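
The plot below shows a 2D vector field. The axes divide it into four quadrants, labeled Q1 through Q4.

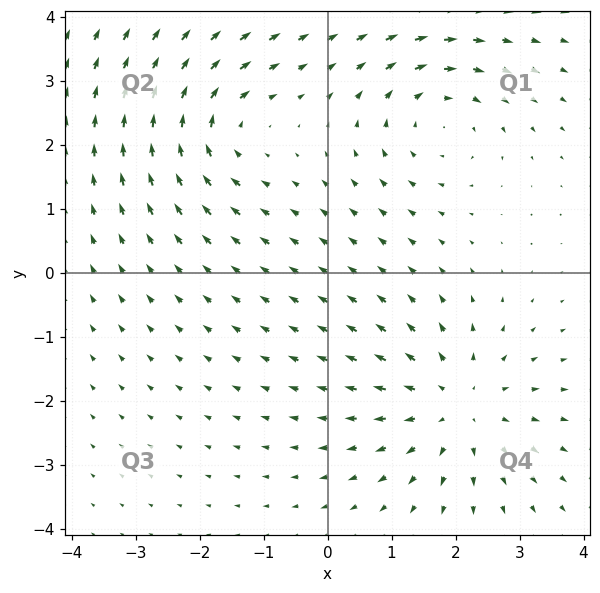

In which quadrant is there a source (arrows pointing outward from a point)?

The source sits at approximately (2.0, -2.1), which lies in quadrant Q4. The divergence there is about +4, positive as expected for a source.

Q4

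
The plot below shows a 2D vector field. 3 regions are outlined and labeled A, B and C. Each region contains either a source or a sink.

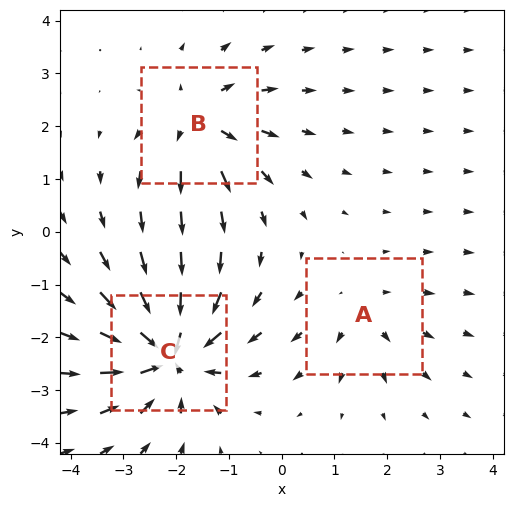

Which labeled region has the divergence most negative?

Divergence at each region's feature centre — A: about +2, B: about +4, C: about -7. Region C is most negative.

C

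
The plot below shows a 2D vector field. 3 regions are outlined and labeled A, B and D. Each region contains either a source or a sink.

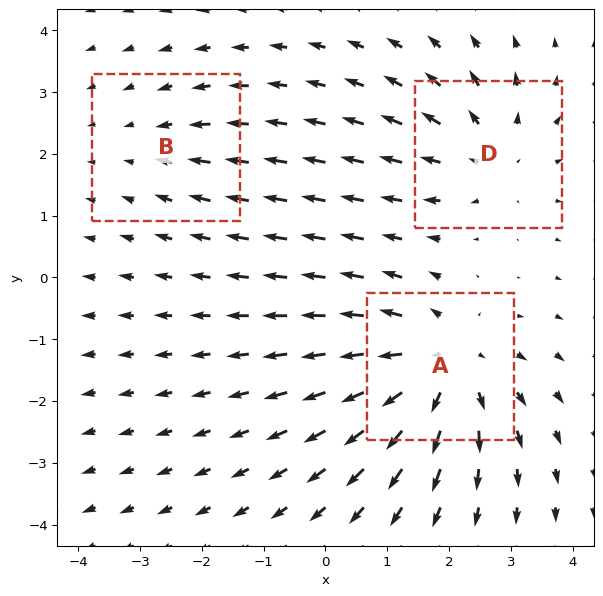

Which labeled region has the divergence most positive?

Divergence at each region's feature centre — A: about +4, B: about -2, D: about +3. Region A is most positive.

A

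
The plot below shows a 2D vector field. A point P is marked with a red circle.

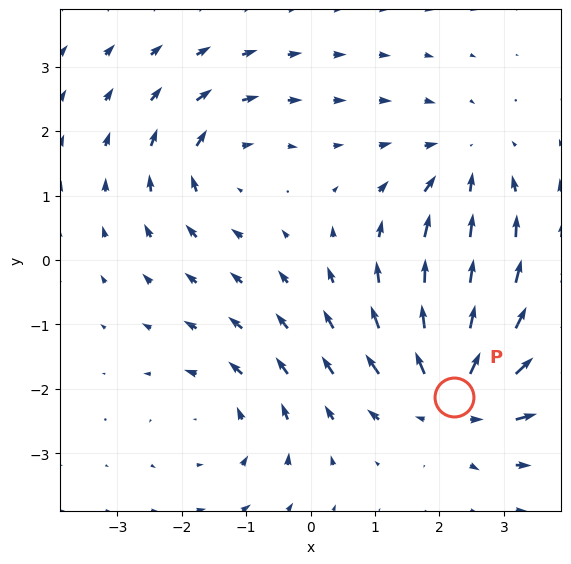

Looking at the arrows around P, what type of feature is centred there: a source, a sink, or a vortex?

At P (2.2, -2.1) the arrows spread outward. Divergence about +6, curl ≈0 — positive divergence with near-zero curl is a source.

source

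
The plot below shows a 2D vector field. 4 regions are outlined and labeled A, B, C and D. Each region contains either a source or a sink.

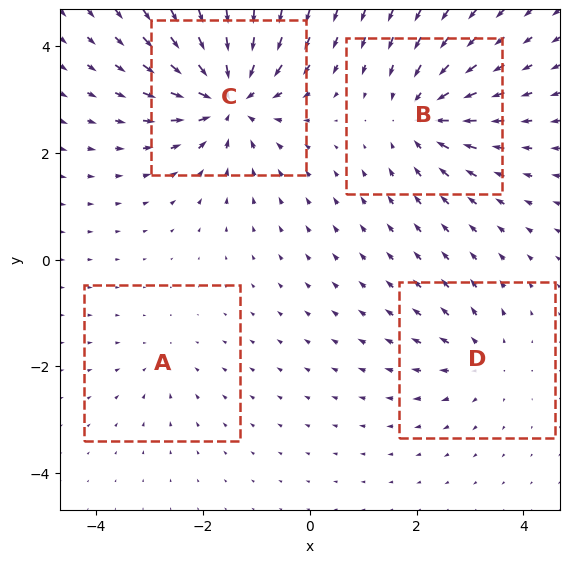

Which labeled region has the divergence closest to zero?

Divergence at each region's feature centre — A: about -2, B: about -6, C: about -8, D: about +4. Region A is closest to zero.

A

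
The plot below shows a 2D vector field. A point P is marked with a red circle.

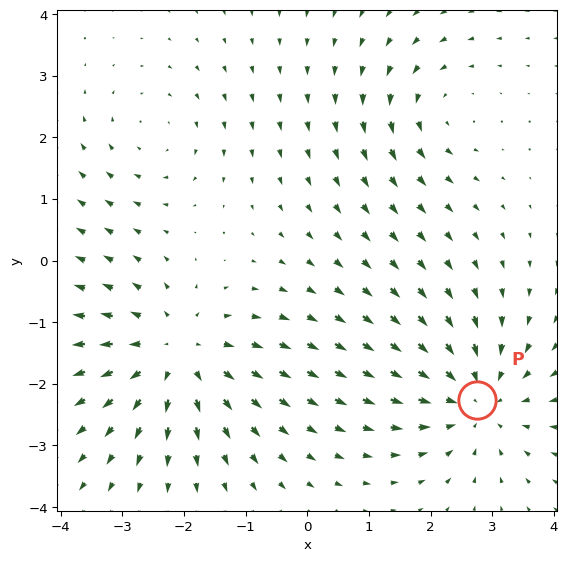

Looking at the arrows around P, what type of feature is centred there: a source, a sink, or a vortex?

sink

At P (2.7, -2.3) the arrows converge inward. Divergence about -4, curl ≈0 — negative divergence with near-zero curl is a sink.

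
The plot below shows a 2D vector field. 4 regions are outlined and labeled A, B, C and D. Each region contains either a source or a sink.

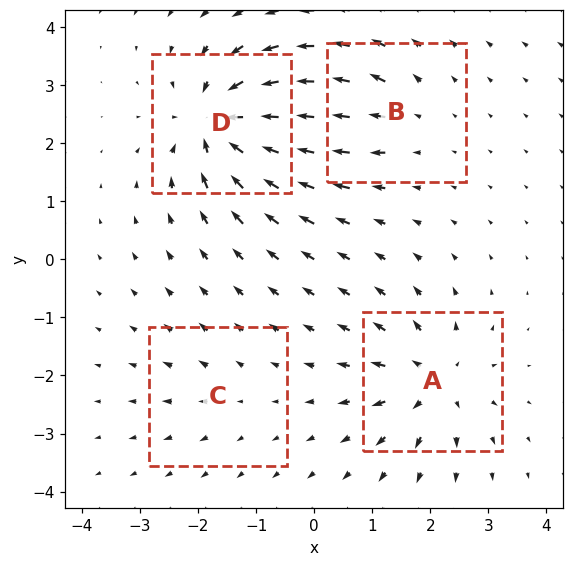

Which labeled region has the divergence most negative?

Divergence at each region's feature centre — A: about +6, B: about +4, C: about +2, D: about -9. Region D is most negative.

D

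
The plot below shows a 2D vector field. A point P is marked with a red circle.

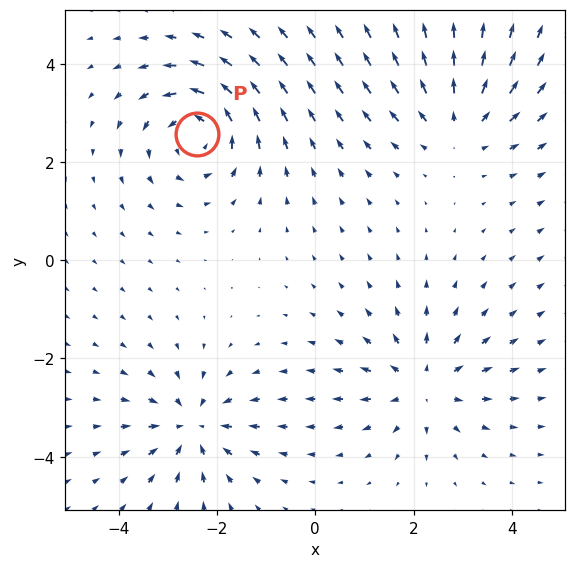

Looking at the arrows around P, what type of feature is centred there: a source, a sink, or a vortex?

vortex

At P (-2.4, 2.6) the arrows circulate counterclockwise. Divergence ≈0, curl about +4 — near-zero divergence with nonzero curl is a vortex.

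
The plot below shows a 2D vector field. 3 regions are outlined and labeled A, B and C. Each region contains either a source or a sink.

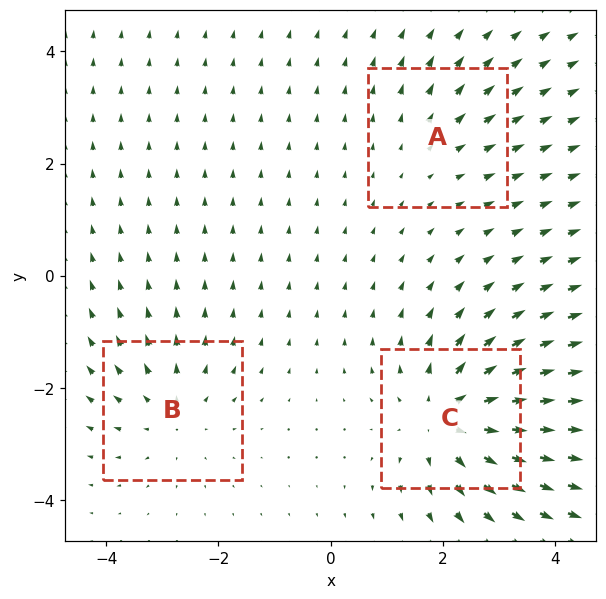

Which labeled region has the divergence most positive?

C

Divergence at each region's feature centre — A: about +2, B: about +3, C: about +5. Region C is most positive.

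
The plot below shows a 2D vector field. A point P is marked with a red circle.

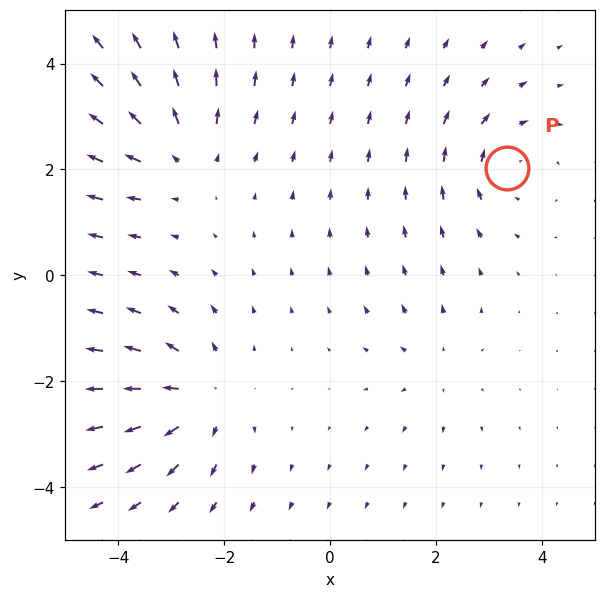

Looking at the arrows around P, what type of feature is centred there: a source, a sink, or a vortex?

vortex

At P (3.3, 2.0) the arrows circulate clockwise. Divergence ≈0, curl about -4 — near-zero divergence with nonzero curl is a vortex.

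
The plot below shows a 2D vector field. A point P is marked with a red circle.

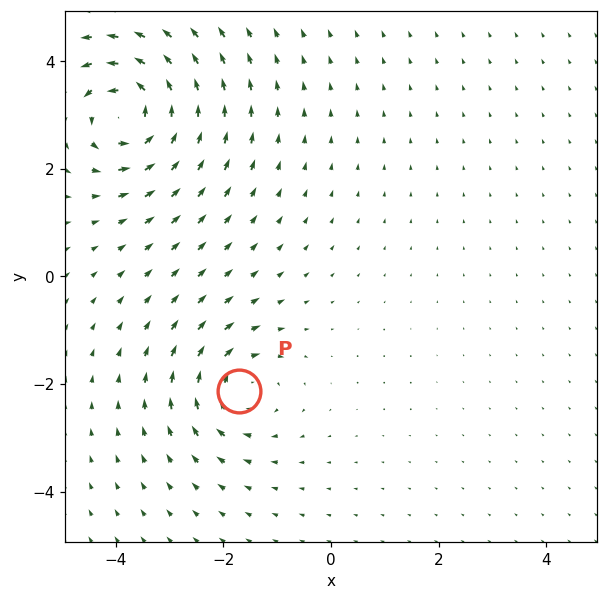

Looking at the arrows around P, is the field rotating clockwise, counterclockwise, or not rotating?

clockwise

Near P at (-1.7, -2.1) the arrows circulate clockwise. The curl (z-component) there is about -3; negative curl means clockwise rotation.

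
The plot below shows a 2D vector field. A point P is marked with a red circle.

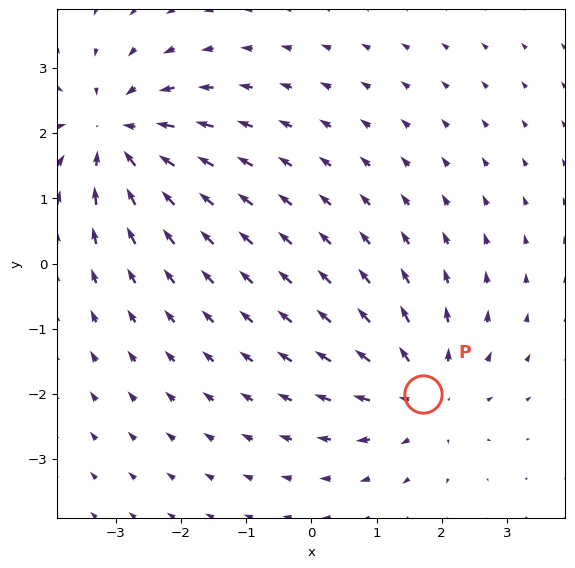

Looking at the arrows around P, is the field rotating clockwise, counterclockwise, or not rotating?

Near P at (1.7, -2.0) the arrows show no circulation. The curl there is ≈0.

not rotating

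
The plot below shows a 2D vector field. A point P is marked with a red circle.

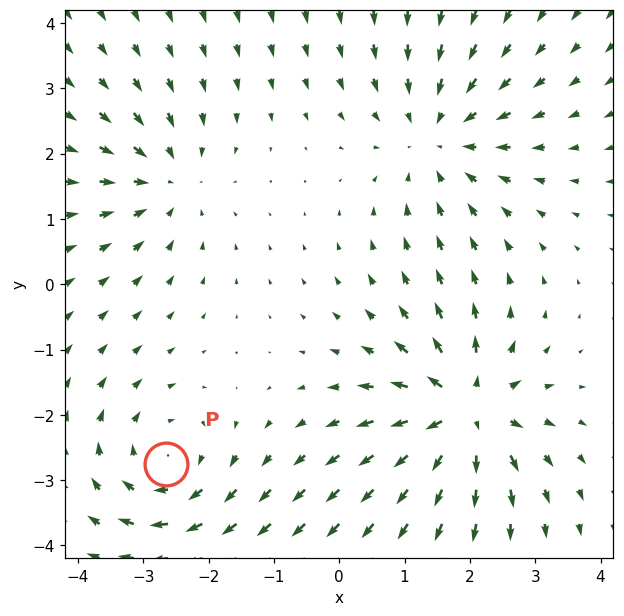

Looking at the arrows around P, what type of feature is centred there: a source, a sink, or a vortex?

At P (-2.7, -2.7) the arrows circulate clockwise. Divergence ≈0, curl about -3 — near-zero divergence with nonzero curl is a vortex.

vortex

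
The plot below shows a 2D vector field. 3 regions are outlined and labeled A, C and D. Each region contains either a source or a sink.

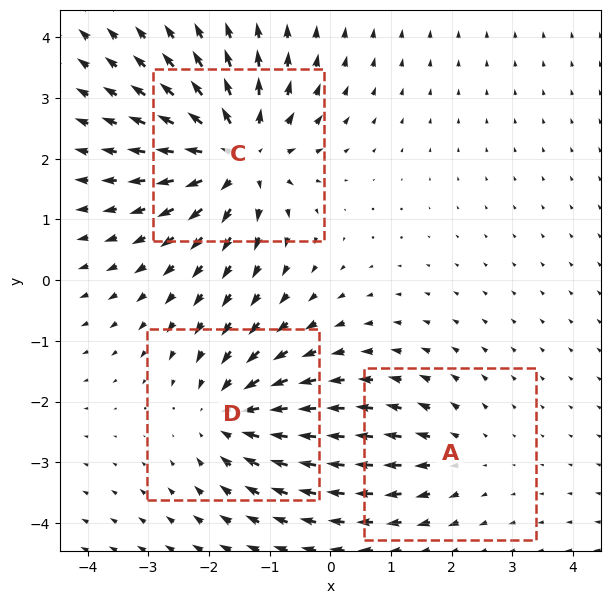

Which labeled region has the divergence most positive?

Divergence at each region's feature centre — A: about +2, C: about +5, D: about -4. Region C is most positive.

C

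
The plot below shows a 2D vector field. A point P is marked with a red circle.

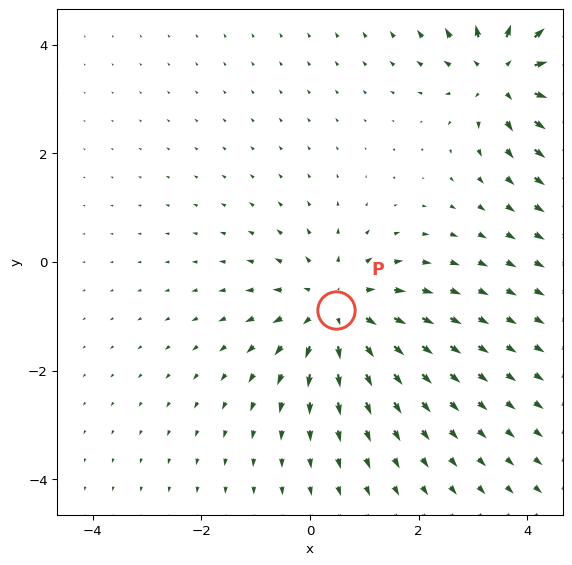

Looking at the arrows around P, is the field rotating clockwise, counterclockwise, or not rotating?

Near P at (0.5, -0.9) the arrows show no circulation. The curl there is ≈0.

not rotating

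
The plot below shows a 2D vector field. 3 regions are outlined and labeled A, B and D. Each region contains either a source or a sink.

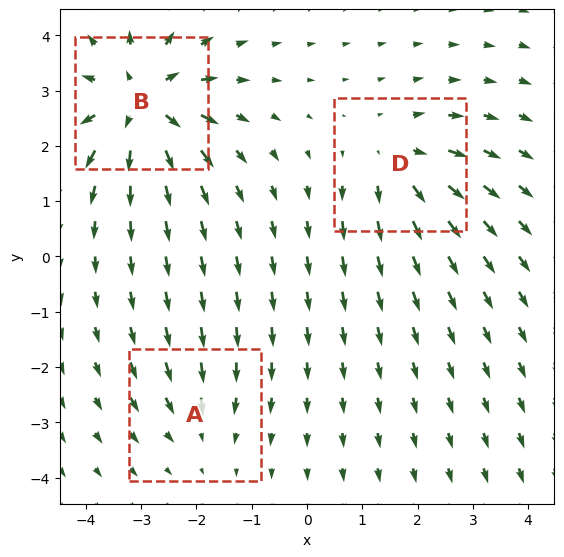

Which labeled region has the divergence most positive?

Divergence at each region's feature centre — A: about -2, B: about +6, D: about +4. Region B is most positive.

B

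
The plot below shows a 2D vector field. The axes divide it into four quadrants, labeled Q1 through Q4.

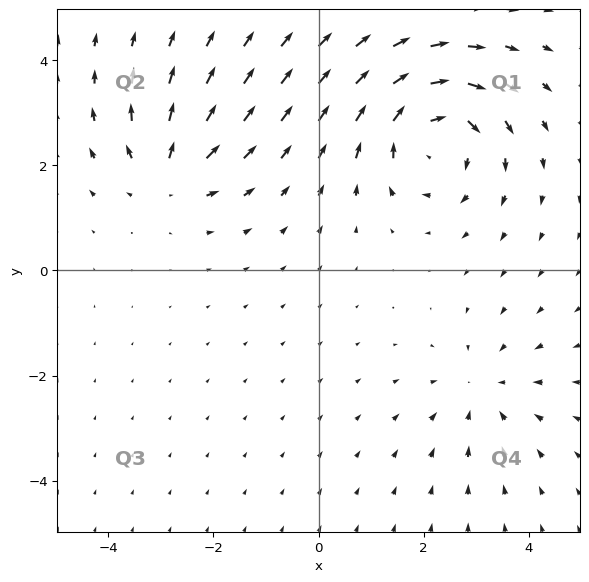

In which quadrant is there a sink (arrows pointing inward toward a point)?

Q4

The sink sits at approximately (3.1, -2.3), which lies in quadrant Q4. The divergence there is about -2, negative as expected for a sink.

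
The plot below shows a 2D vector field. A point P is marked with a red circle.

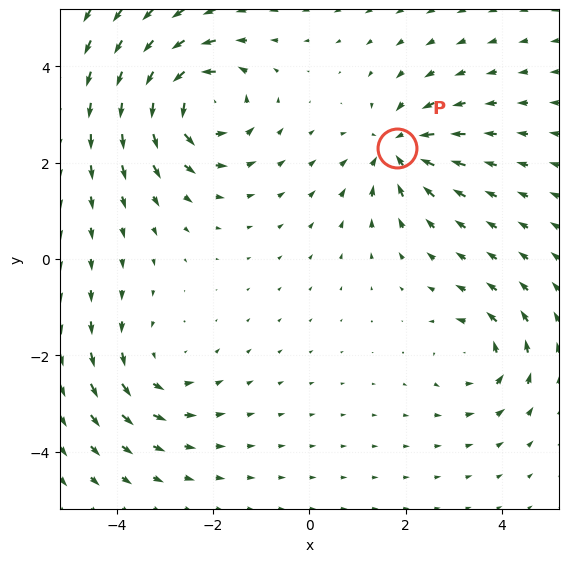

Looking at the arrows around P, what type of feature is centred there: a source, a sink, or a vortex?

At P (1.8, 2.3) the arrows converge inward. Divergence about -4, curl ≈0 — negative divergence with near-zero curl is a sink.

sink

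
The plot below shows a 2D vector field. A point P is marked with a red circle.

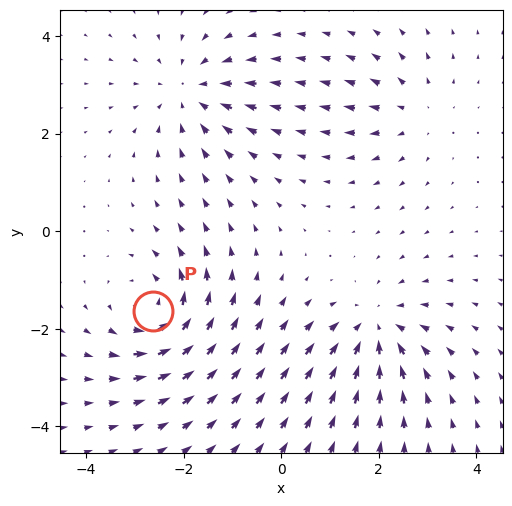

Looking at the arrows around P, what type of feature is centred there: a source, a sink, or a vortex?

At P (-2.6, -1.6) the arrows circulate counterclockwise. Divergence ≈0, curl about +5 — near-zero divergence with nonzero curl is a vortex.

vortex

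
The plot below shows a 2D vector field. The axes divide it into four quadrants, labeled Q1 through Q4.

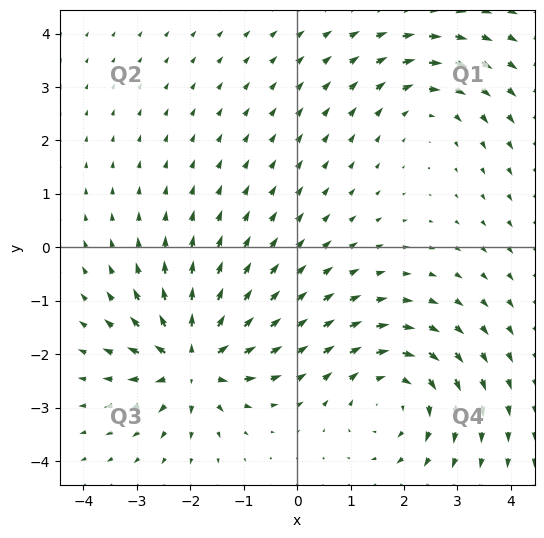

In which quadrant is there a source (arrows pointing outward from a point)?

Q3

The source sits at approximately (-1.9, -2.1), which lies in quadrant Q3. The divergence there is about +5, positive as expected for a source.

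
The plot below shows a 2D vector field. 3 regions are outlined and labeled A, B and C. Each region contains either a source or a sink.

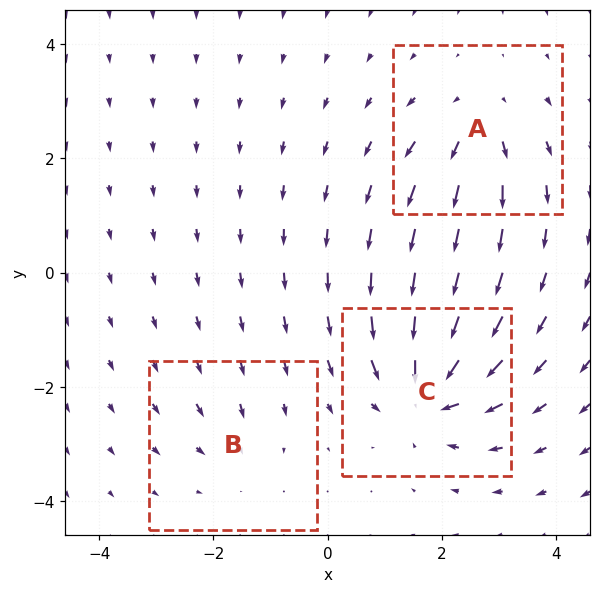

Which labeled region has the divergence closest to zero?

Divergence at each region's feature centre — A: about +4, B: about -2, C: about -6. Region B is closest to zero.

B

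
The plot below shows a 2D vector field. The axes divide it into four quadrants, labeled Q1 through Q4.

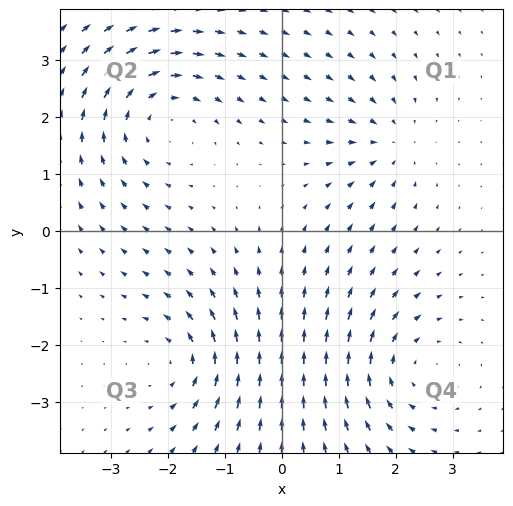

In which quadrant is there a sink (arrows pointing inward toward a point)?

Q1

The sink sits at approximately (1.9, 1.5), which lies in quadrant Q1. The divergence there is about -3, negative as expected for a sink.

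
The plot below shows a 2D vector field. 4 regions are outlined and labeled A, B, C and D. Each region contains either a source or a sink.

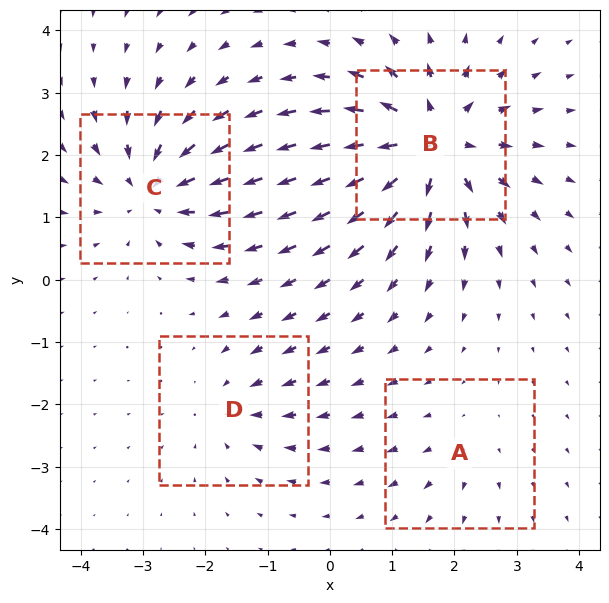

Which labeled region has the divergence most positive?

B

Divergence at each region's feature centre — A: about +2, B: about +8, C: about -6, D: about -3. Region B is most positive.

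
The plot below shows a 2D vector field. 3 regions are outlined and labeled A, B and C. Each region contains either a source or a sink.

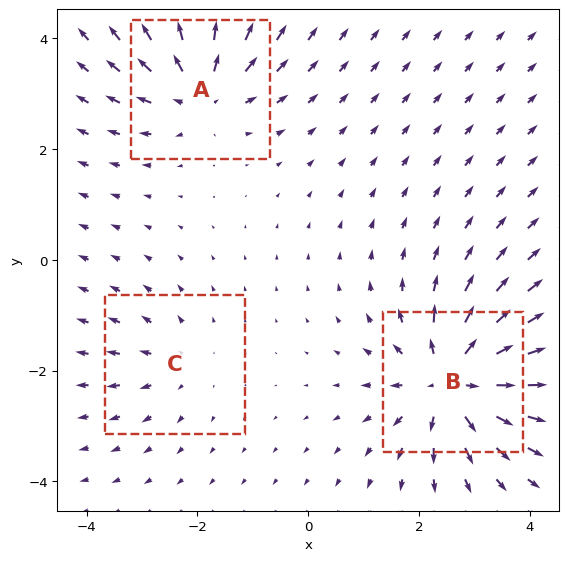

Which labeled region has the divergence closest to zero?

Divergence at each region's feature centre — A: about +4, B: about +6, C: about +2. Region C is closest to zero.

C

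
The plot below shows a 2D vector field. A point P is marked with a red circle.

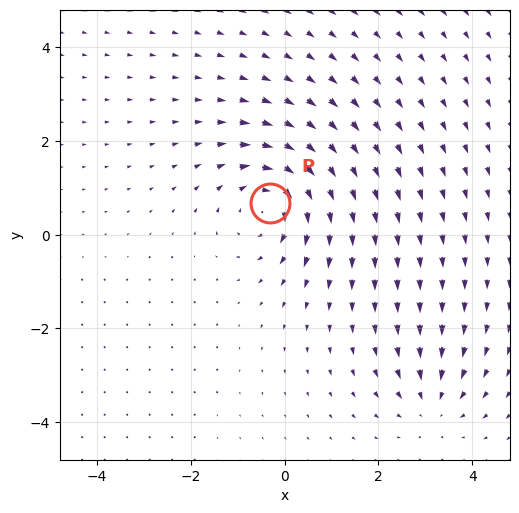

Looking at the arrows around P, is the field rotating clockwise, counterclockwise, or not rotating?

Near P at (-0.3, 0.7) the arrows circulate clockwise. The curl (z-component) there is about -5; negative curl means clockwise rotation.

clockwise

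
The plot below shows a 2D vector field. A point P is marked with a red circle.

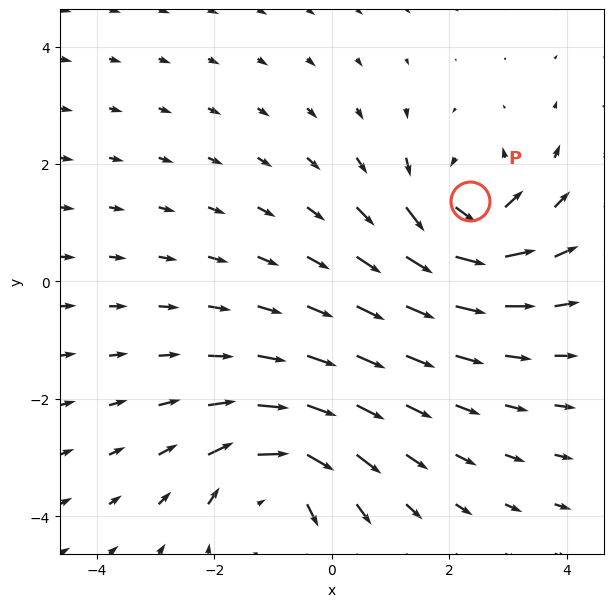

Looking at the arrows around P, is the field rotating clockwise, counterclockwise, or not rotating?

Near P at (2.4, 1.4) the arrows circulate counterclockwise. The curl (z-component) there is about +5; positive curl means counterclockwise rotation.

counterclockwise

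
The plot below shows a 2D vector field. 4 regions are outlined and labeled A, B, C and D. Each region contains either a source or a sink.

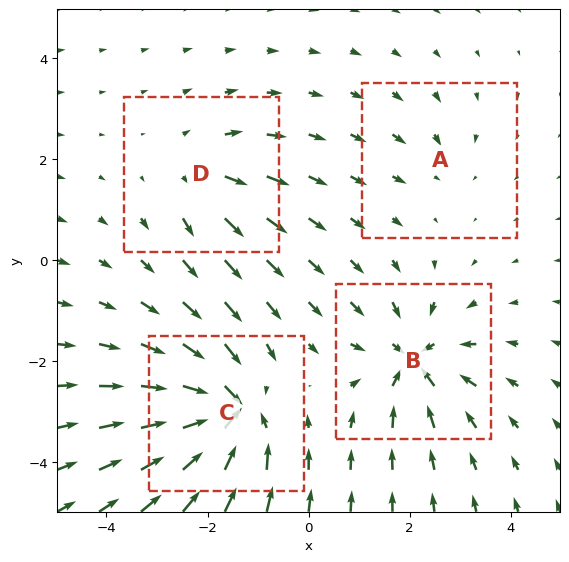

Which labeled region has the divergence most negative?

Divergence at each region's feature centre — A: about -2, B: about -7, C: about -8, D: about +4. Region C is most negative.

C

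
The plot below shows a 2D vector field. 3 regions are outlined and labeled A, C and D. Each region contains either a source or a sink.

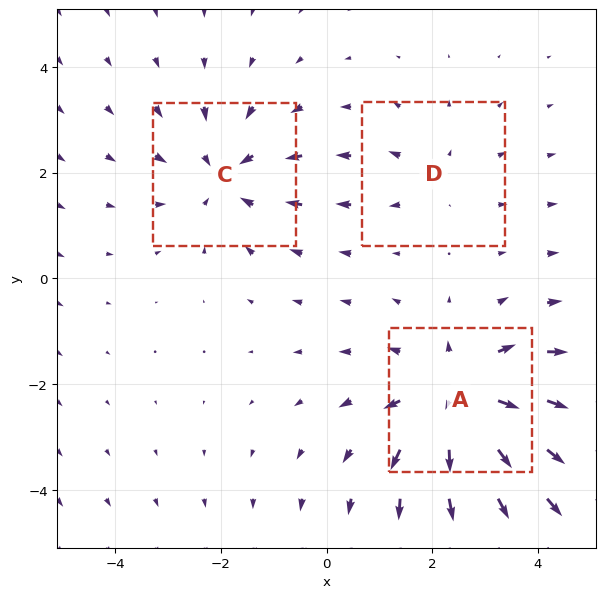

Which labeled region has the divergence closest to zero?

D

Divergence at each region's feature centre — A: about +4, C: about -3, D: about +2. Region D is closest to zero.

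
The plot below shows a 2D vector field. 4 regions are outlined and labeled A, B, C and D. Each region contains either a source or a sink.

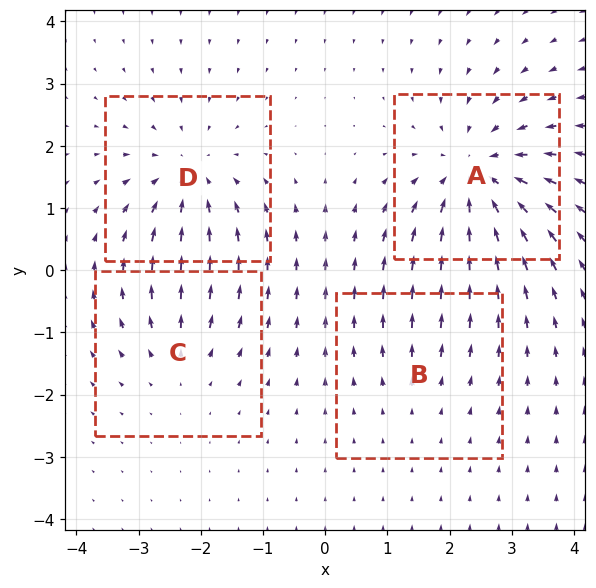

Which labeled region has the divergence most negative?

Divergence at each region's feature centre — A: about -6, B: about +2, C: about +3, D: about -5. Region A is most negative.

A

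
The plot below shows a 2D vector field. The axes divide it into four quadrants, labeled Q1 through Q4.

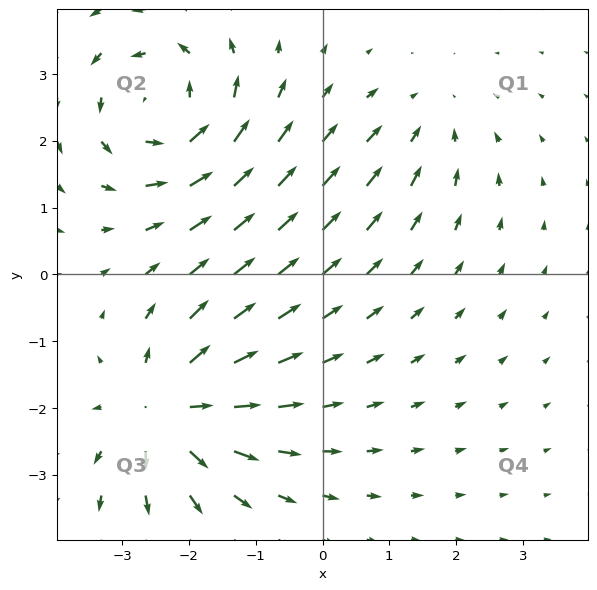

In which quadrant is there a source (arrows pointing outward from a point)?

The source sits at approximately (-2.3, -2.0), which lies in quadrant Q3. The divergence there is about +5, positive as expected for a source.

Q3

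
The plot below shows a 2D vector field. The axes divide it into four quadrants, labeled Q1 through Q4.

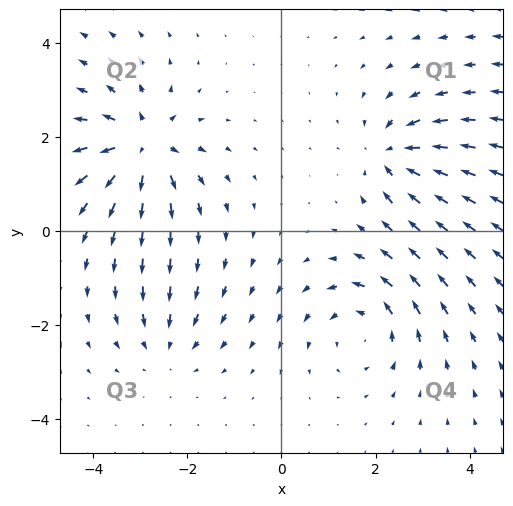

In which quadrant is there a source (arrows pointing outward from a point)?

Q2

The source sits at approximately (-3.0, 1.8), which lies in quadrant Q2. The divergence there is about +6, positive as expected for a source.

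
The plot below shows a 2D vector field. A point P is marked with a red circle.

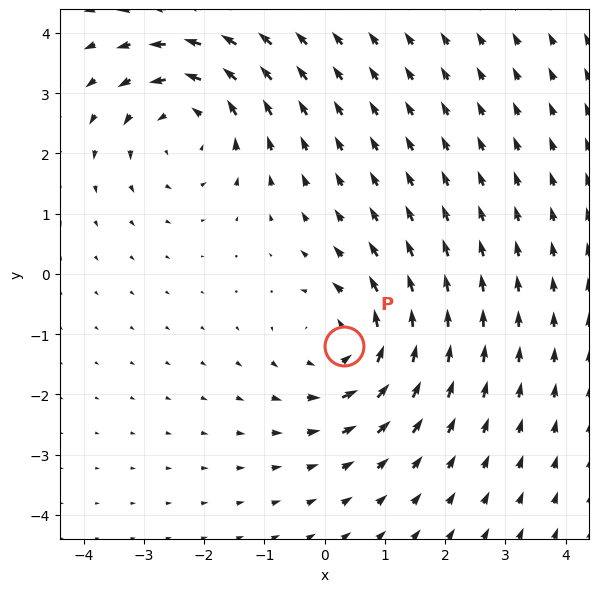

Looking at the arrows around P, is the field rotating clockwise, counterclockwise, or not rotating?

counterclockwise

Near P at (0.3, -1.2) the arrows circulate counterclockwise. The curl (z-component) there is about +4; positive curl means counterclockwise rotation.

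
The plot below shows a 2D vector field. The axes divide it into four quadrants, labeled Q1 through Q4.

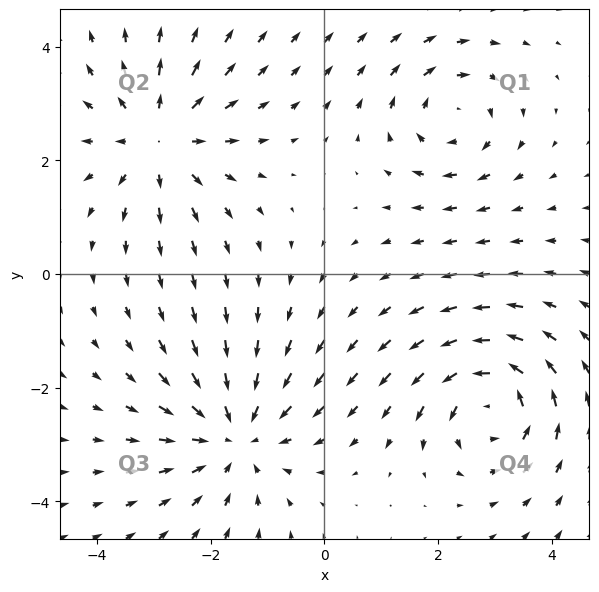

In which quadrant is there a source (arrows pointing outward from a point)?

Q2

The source sits at approximately (-2.9, 2.4), which lies in quadrant Q2. The divergence there is about +4, positive as expected for a source.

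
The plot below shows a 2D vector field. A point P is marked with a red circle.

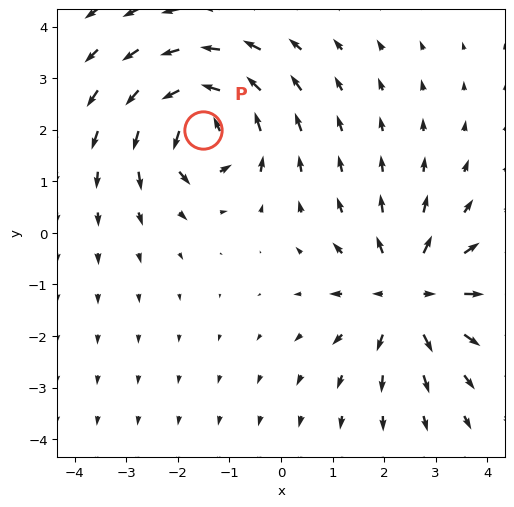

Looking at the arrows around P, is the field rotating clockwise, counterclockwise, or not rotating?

Near P at (-1.5, 2.0) the arrows circulate counterclockwise. The curl (z-component) there is about +6; positive curl means counterclockwise rotation.

counterclockwise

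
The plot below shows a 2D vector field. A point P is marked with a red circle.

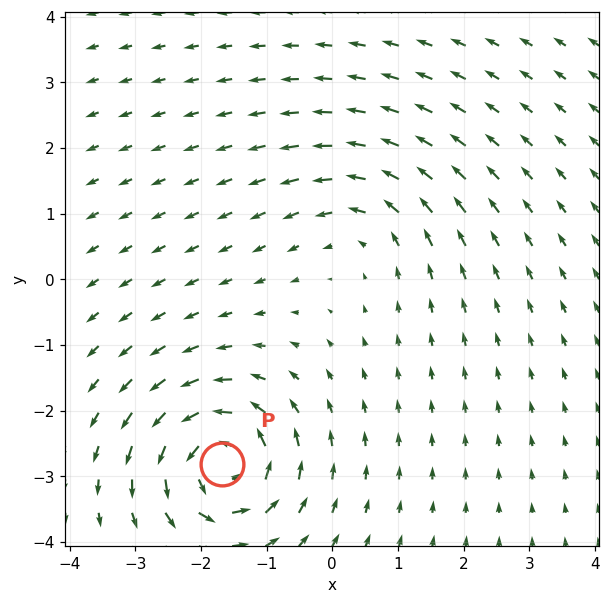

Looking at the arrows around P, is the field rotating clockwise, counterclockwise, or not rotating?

counterclockwise

Near P at (-1.7, -2.8) the arrows circulate counterclockwise. The curl (z-component) there is about +7; positive curl means counterclockwise rotation.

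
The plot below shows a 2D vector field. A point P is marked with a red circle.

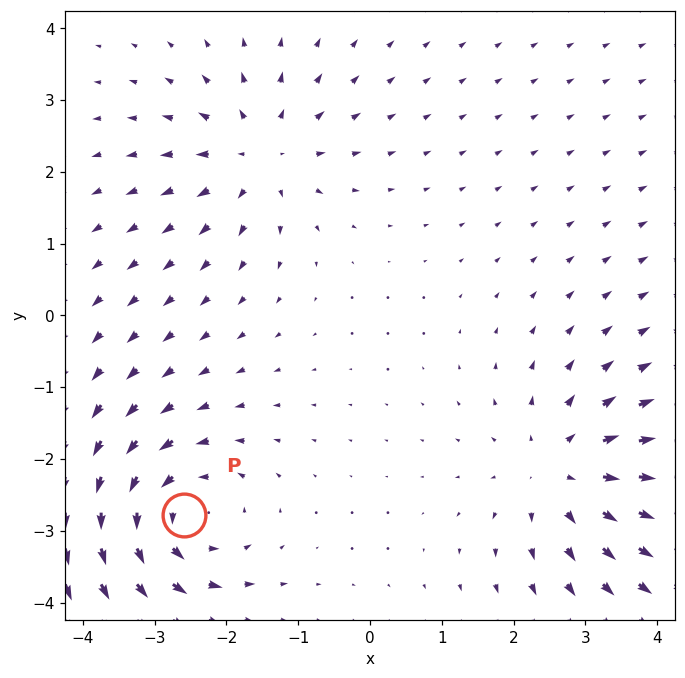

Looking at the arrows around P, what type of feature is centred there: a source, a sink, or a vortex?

At P (-2.6, -2.8) the arrows circulate counterclockwise. Divergence ≈0, curl about +5 — near-zero divergence with nonzero curl is a vortex.

vortex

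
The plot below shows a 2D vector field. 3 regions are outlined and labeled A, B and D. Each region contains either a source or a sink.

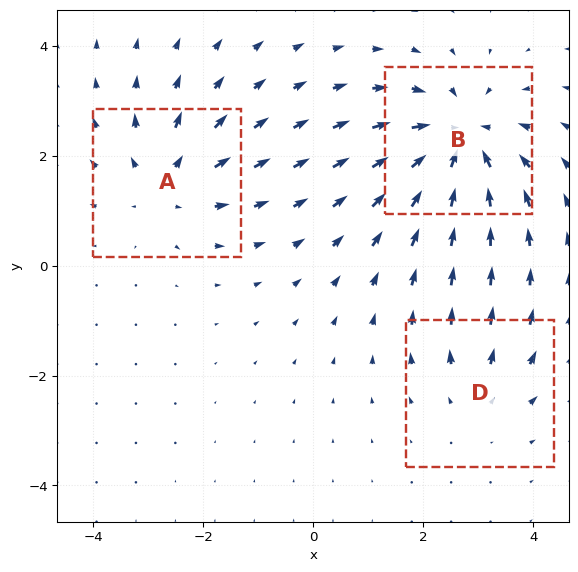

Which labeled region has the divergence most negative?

B

Divergence at each region's feature centre — A: about +3, B: about -4, D: about +2. Region B is most negative.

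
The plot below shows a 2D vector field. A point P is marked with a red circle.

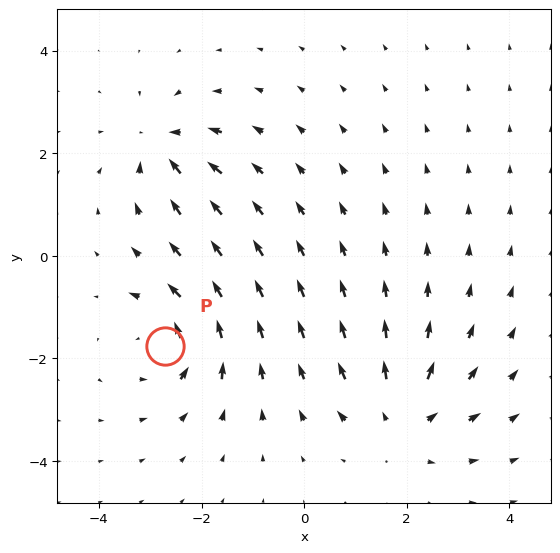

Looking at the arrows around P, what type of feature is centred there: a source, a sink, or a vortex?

vortex

At P (-2.7, -1.8) the arrows circulate counterclockwise. Divergence ≈0, curl about +4 — near-zero divergence with nonzero curl is a vortex.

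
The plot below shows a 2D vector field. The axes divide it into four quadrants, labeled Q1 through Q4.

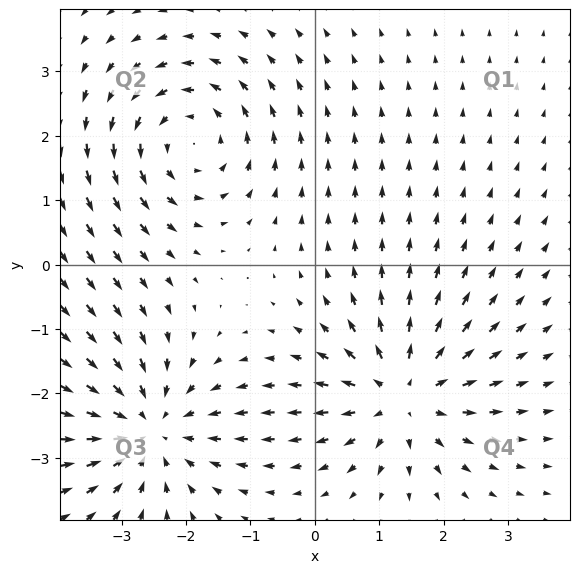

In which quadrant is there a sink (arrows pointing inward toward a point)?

The sink sits at approximately (-2.6, -2.6), which lies in quadrant Q3. The divergence there is about -4, negative as expected for a sink.

Q3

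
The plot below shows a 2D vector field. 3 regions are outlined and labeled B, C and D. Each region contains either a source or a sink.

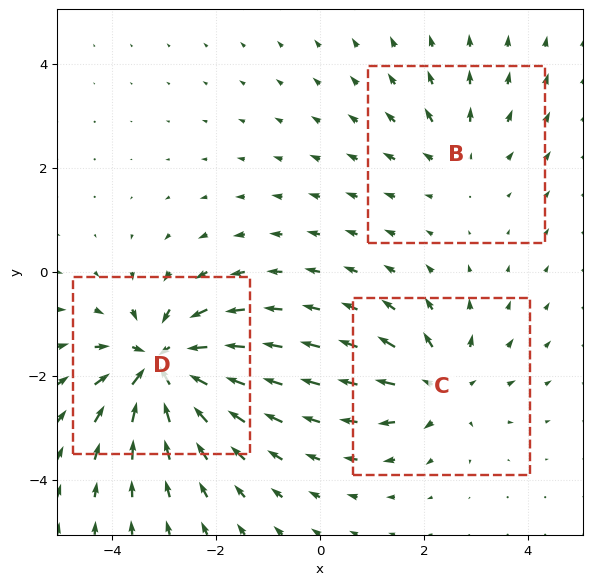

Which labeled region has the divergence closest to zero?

B

Divergence at each region's feature centre — B: about +2, C: about +4, D: about -6. Region B is closest to zero.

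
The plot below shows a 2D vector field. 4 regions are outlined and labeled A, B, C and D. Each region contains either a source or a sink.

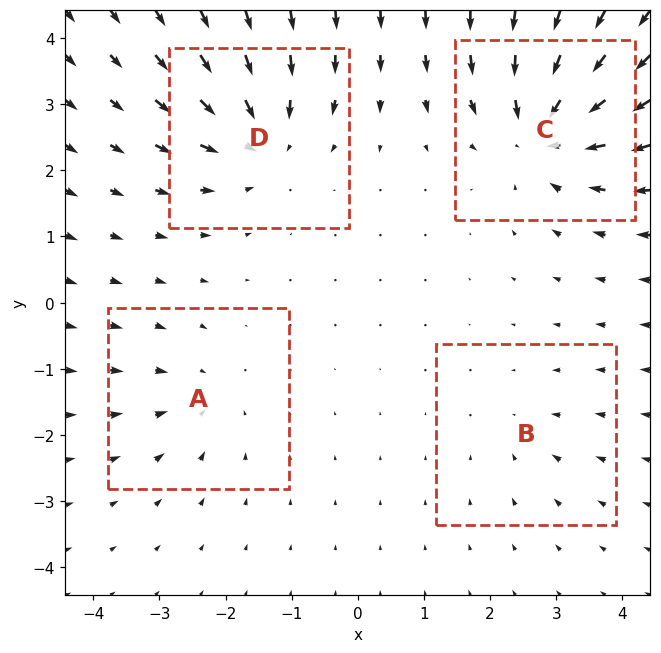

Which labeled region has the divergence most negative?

C

Divergence at each region's feature centre — A: about -3, B: about -2, C: about -7, D: about -6. Region C is most negative.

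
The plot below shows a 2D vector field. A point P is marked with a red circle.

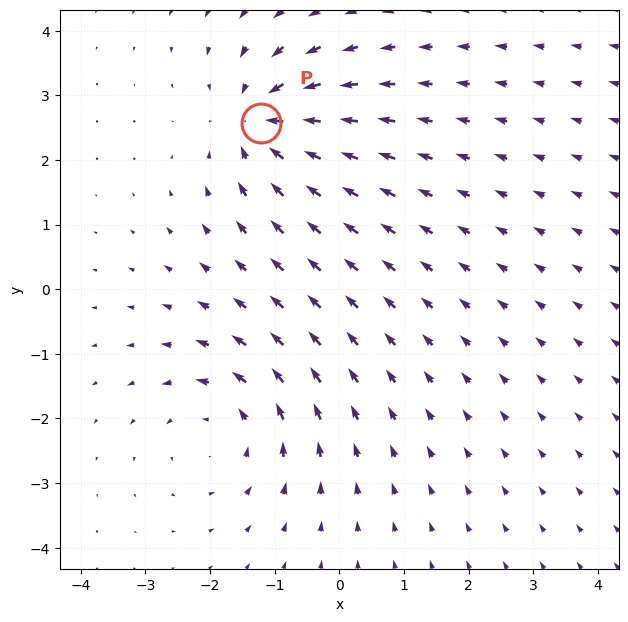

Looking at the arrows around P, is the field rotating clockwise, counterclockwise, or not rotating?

Near P at (-1.2, 2.6) the arrows show no circulation. The curl there is ≈0.

not rotating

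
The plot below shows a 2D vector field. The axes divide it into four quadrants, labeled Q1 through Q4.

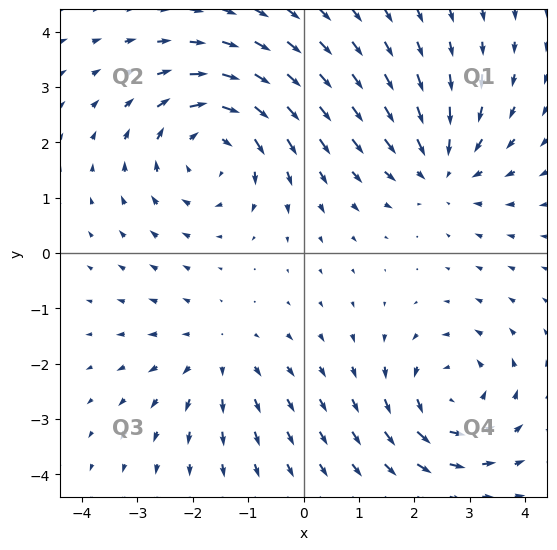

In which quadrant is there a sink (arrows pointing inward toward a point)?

The sink sits at approximately (2.5, 1.5), which lies in quadrant Q1. The divergence there is about -3, negative as expected for a sink.

Q1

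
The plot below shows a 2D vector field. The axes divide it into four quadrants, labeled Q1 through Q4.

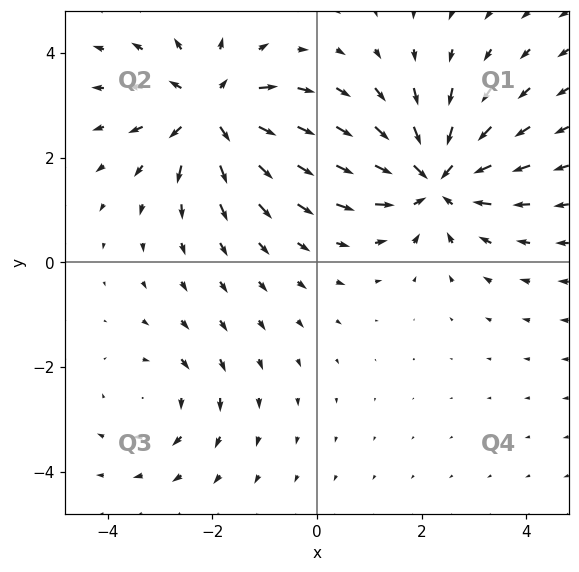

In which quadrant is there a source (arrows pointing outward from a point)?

Q2

The source sits at approximately (-2.0, 2.9), which lies in quadrant Q2. The divergence there is about +5, positive as expected for a source.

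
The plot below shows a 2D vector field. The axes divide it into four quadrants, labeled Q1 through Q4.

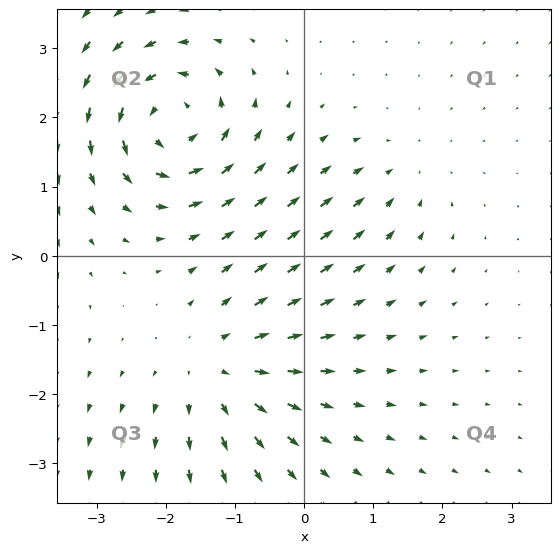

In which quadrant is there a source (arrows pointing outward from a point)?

Q3

The source sits at approximately (-1.2, -1.6), which lies in quadrant Q3. The divergence there is about +4, positive as expected for a source.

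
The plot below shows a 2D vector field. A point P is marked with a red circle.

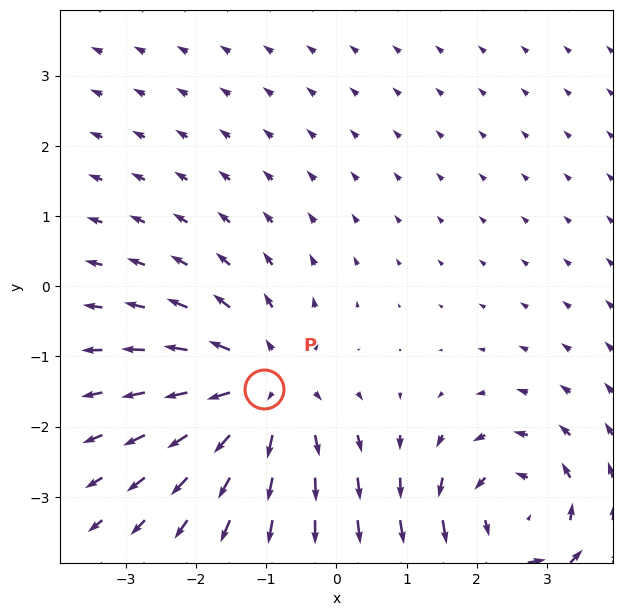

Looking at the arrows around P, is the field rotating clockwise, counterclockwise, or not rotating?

Near P at (-1.0, -1.5) the arrows show no circulation. The curl there is ≈0.

not rotating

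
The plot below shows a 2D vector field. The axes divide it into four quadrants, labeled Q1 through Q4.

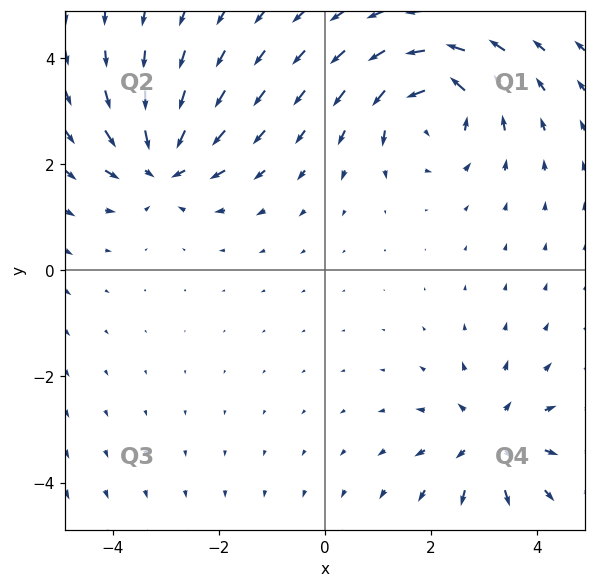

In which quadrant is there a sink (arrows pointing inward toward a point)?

Q2

The sink sits at approximately (-3.1, 2.0), which lies in quadrant Q2. The divergence there is about -4, negative as expected for a sink.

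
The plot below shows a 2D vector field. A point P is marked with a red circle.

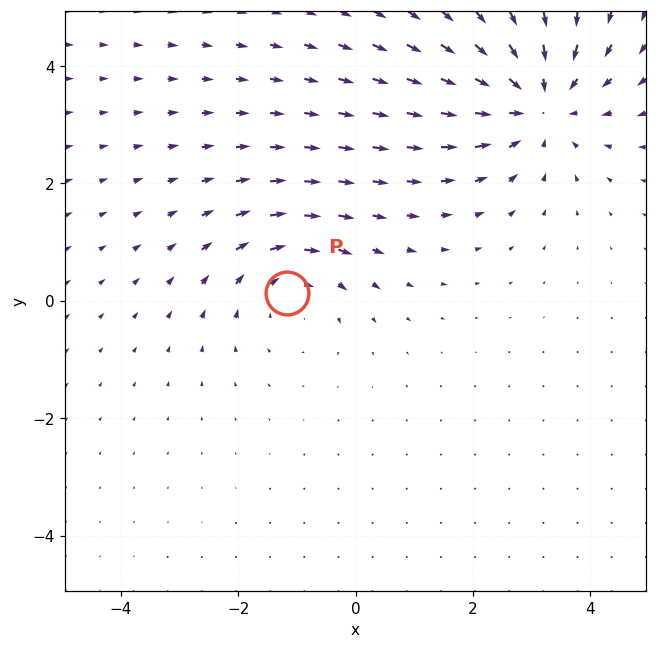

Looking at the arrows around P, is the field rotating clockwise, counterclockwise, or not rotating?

Near P at (-1.2, 0.1) the arrows circulate clockwise. The curl (z-component) there is about -2; negative curl means clockwise rotation.

clockwise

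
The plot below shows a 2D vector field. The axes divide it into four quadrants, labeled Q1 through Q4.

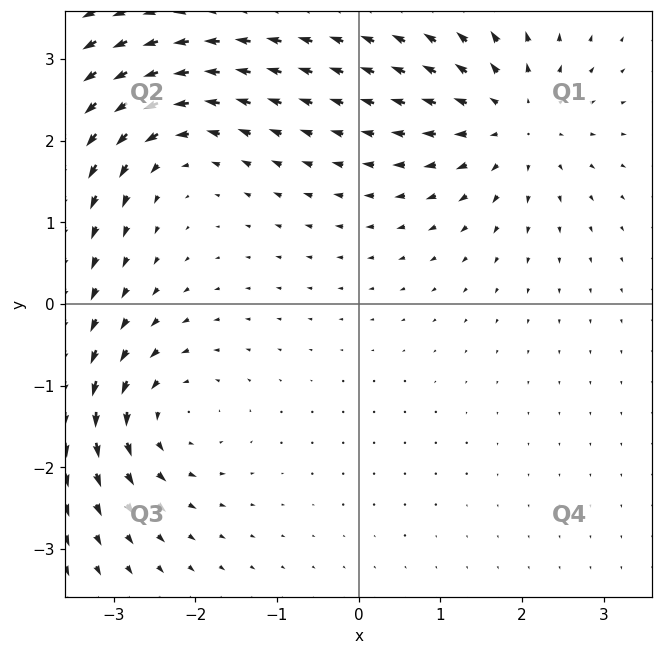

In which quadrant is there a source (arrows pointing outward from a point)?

Q1

The source sits at approximately (1.9, 2.3), which lies in quadrant Q1. The divergence there is about +4, positive as expected for a source.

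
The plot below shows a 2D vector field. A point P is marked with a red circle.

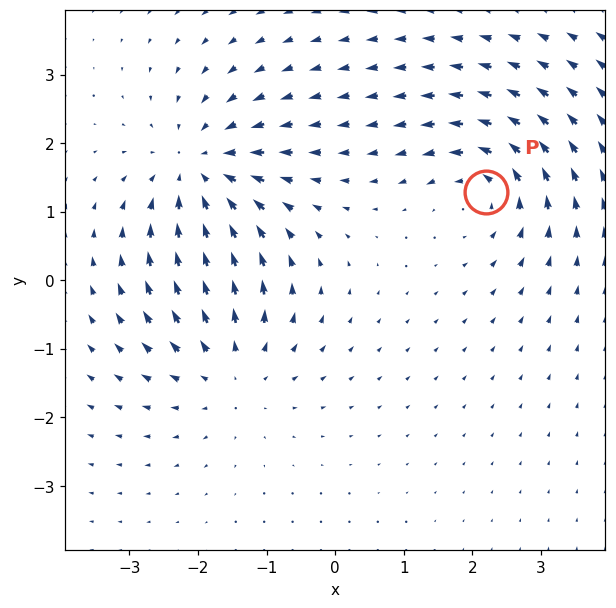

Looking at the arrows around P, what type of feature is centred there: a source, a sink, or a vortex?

At P (2.2, 1.3) the arrows circulate counterclockwise. Divergence ≈0, curl about +5 — near-zero divergence with nonzero curl is a vortex.

vortex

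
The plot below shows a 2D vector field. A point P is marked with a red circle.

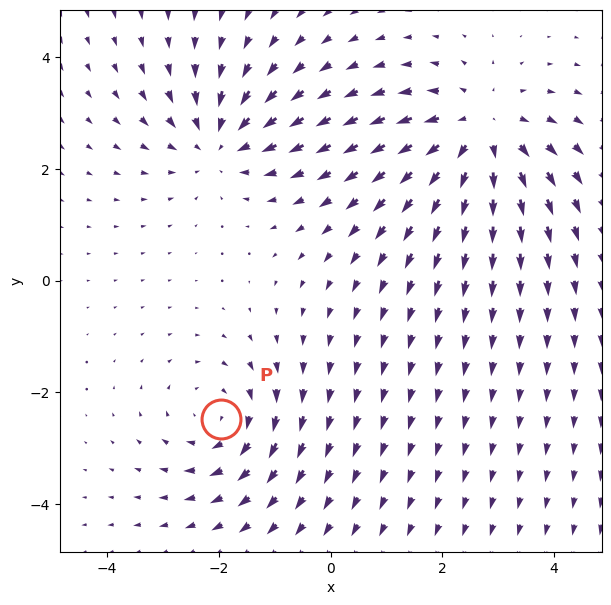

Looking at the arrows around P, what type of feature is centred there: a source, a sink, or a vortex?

vortex

At P (-2.0, -2.5) the arrows circulate clockwise. Divergence ≈0, curl about -3 — near-zero divergence with nonzero curl is a vortex.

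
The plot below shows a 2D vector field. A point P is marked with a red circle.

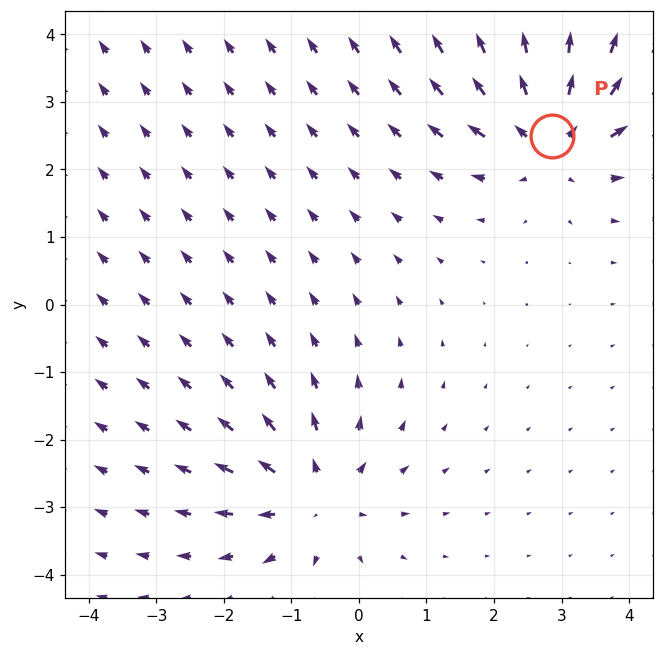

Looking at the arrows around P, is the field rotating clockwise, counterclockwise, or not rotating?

Near P at (2.9, 2.5) the arrows show no circulation. The curl there is ≈0.

not rotating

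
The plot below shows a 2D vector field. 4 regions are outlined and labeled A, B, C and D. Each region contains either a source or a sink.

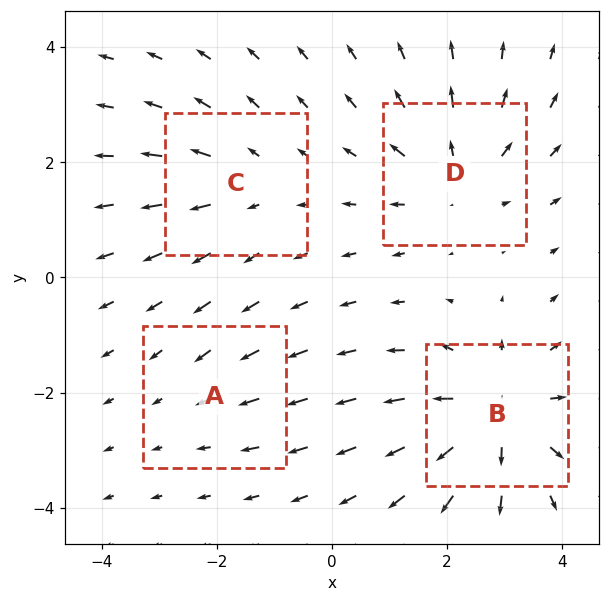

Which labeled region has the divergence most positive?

B

Divergence at each region's feature centre — A: about -2, B: about +6, C: about +3, D: about +4. Region B is most positive.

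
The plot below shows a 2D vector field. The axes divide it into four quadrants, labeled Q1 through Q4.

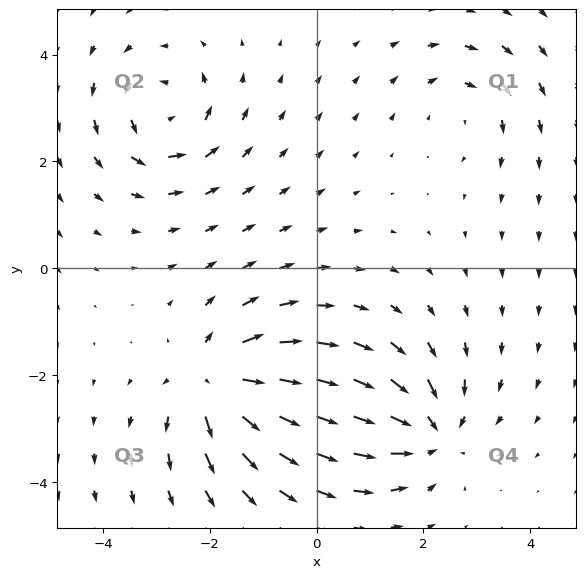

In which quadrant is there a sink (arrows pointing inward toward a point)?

Q4

The sink sits at approximately (2.1, -3.1), which lies in quadrant Q4. The divergence there is about -5, negative as expected for a sink.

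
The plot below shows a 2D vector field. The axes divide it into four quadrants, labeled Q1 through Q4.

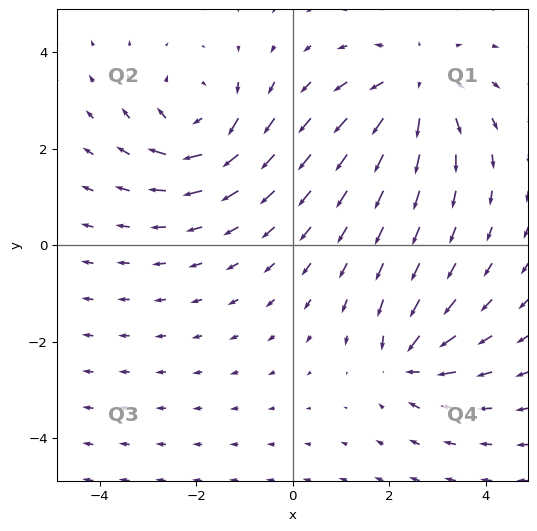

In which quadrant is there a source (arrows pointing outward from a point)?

Q1

The source sits at approximately (2.6, 3.3), which lies in quadrant Q1. The divergence there is about +4, positive as expected for a source.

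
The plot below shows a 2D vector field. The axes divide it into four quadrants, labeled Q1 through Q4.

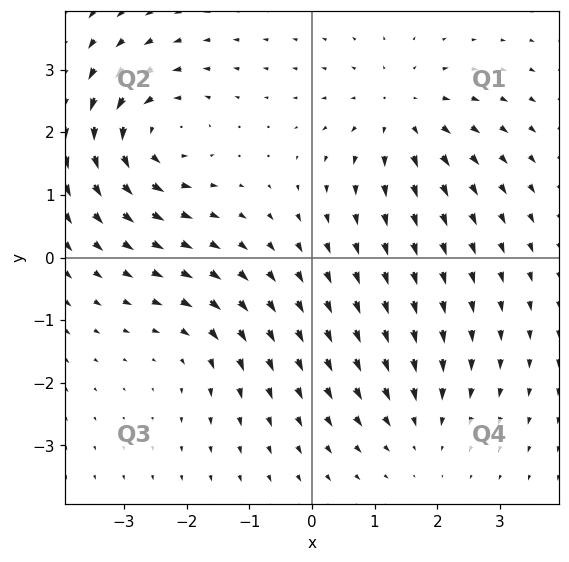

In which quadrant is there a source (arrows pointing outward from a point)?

Q1

The source sits at approximately (1.4, 2.3), which lies in quadrant Q1. The divergence there is about +4, positive as expected for a source.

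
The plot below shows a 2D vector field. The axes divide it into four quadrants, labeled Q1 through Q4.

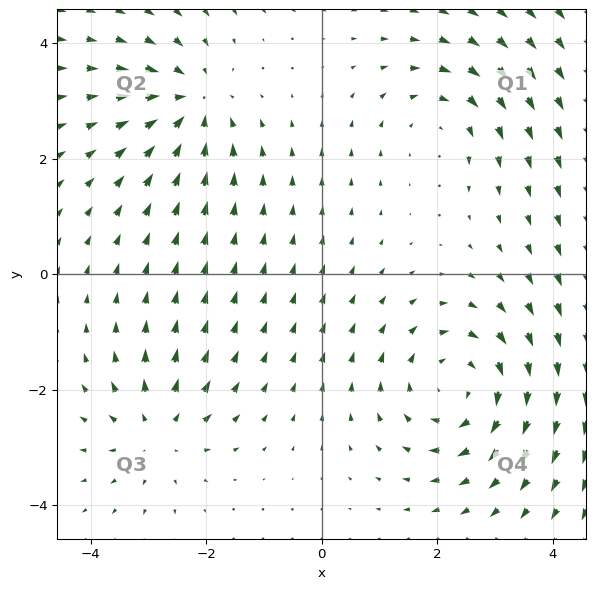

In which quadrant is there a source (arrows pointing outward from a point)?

Q3

The source sits at approximately (-2.9, -2.8), which lies in quadrant Q3. The divergence there is about +3, positive as expected for a source.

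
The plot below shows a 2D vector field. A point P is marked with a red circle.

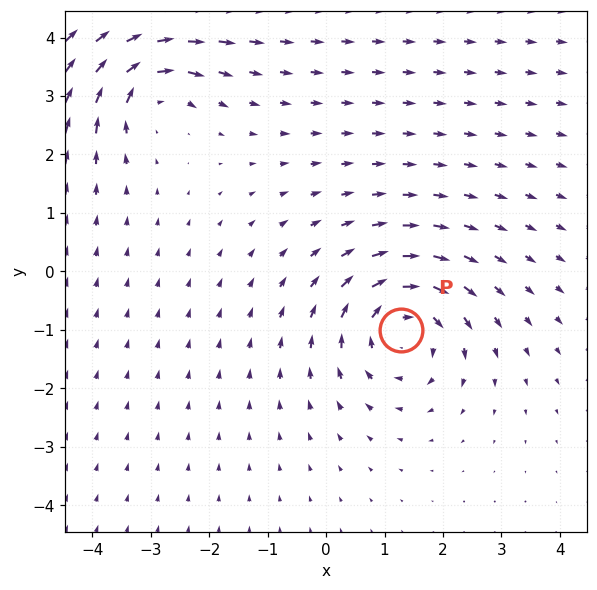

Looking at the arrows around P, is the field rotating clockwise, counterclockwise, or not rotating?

Near P at (1.3, -1.0) the arrows circulate clockwise. The curl (z-component) there is about -5; negative curl means clockwise rotation.

clockwise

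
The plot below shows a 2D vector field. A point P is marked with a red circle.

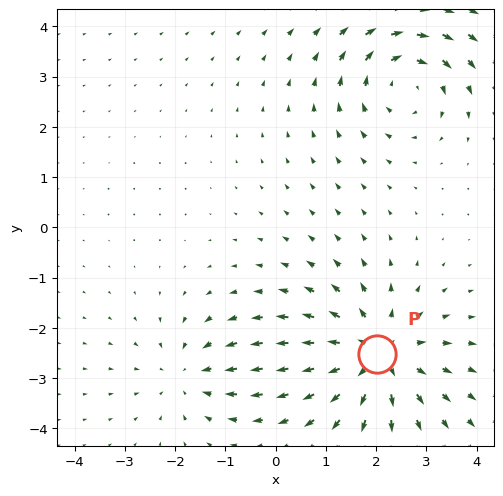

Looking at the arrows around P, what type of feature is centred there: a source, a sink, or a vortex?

source

At P (2.0, -2.5) the arrows spread outward. Divergence about +5, curl ≈0 — positive divergence with near-zero curl is a source.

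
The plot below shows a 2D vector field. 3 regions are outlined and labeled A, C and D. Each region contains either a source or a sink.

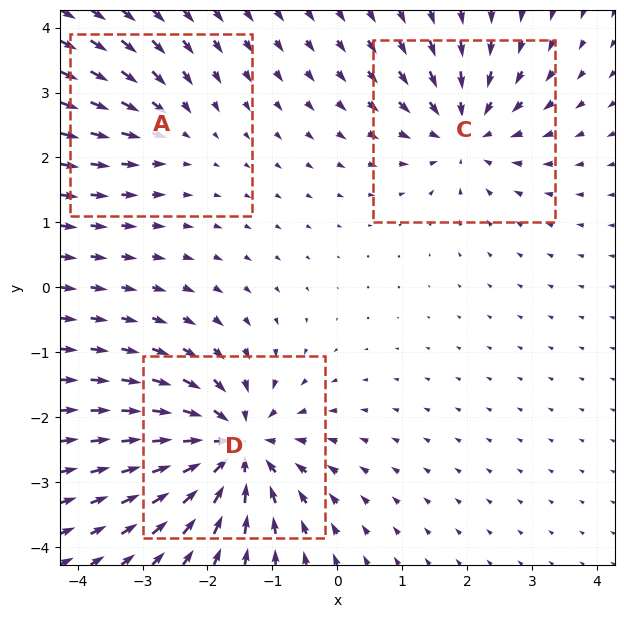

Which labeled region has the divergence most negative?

Divergence at each region's feature centre — A: about -2, C: about -4, D: about -6. Region D is most negative.

D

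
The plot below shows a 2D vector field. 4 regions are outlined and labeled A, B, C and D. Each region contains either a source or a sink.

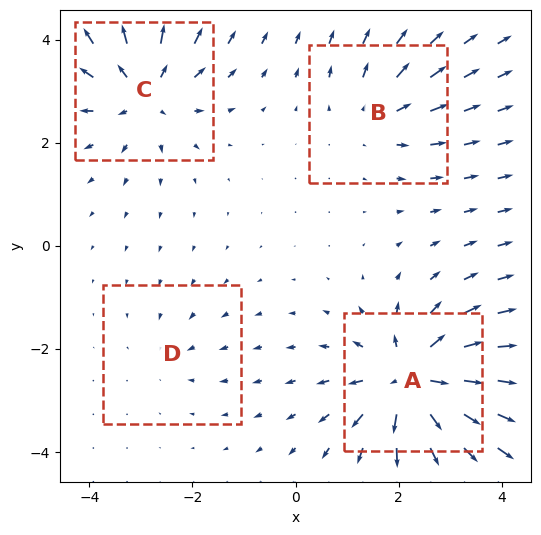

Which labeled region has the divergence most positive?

Divergence at each region's feature centre — A: about +8, B: about +4, C: about +5, D: about -2. Region A is most positive.

A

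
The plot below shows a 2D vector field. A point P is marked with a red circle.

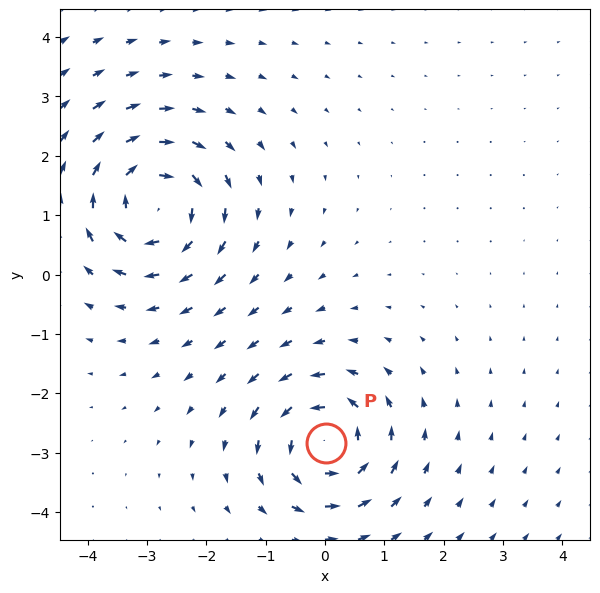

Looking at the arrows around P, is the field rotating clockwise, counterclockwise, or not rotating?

Near P at (0.0, -2.8) the arrows circulate counterclockwise. The curl (z-component) there is about +6; positive curl means counterclockwise rotation.

counterclockwise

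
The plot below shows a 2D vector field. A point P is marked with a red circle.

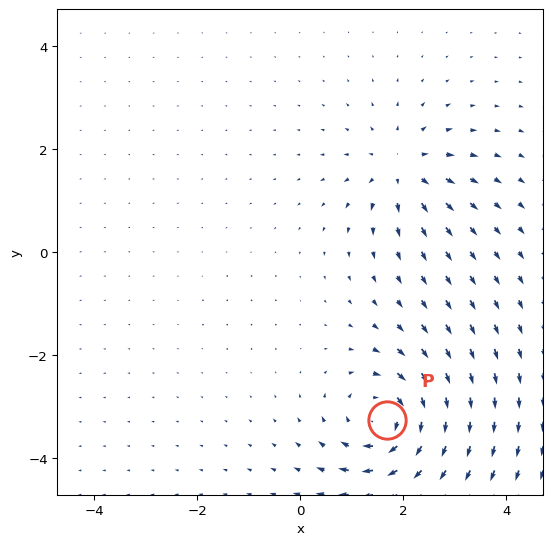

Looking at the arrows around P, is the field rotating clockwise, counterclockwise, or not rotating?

clockwise

Near P at (1.7, -3.3) the arrows circulate clockwise. The curl (z-component) there is about -5; negative curl means clockwise rotation.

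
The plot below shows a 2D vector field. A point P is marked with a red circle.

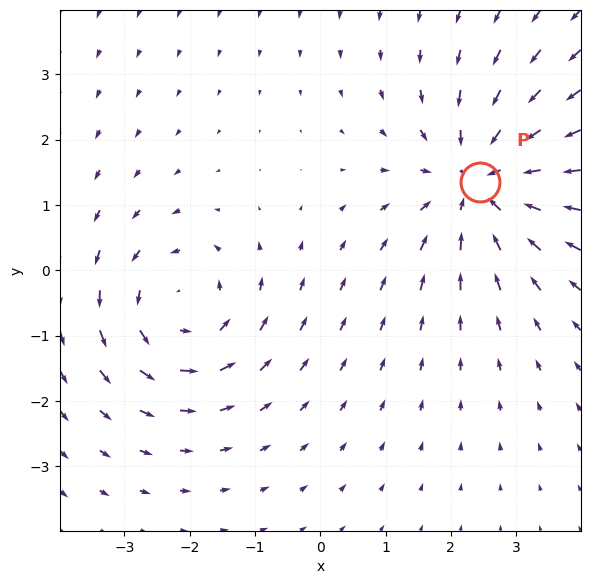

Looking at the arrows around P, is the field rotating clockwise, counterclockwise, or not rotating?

Near P at (2.5, 1.3) the arrows show no circulation. The curl there is ≈0.

not rotating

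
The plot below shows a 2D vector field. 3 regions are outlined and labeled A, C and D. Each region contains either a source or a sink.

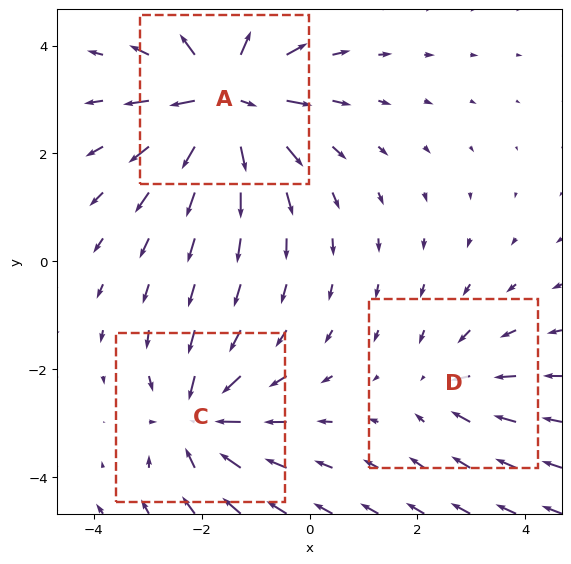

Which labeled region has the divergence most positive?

Divergence at each region's feature centre — A: about +5, C: about -4, D: about -2. Region A is most positive.

A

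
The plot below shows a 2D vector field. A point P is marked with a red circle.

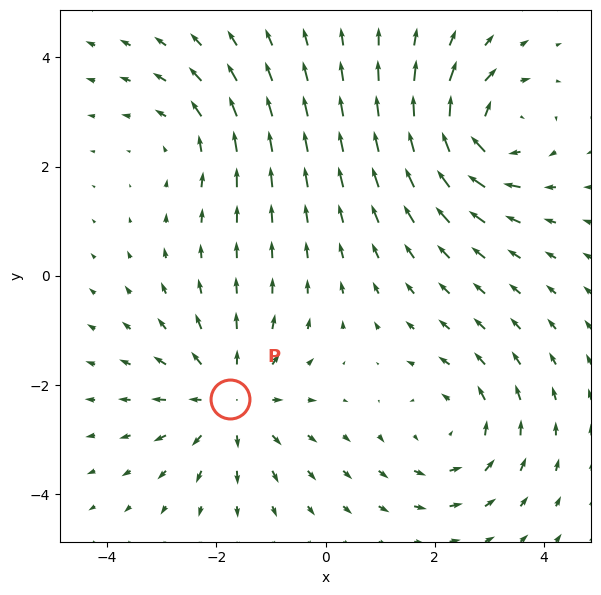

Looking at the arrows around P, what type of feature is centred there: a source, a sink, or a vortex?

At P (-1.7, -2.3) the arrows spread outward. Divergence about +5, curl ≈0 — positive divergence with near-zero curl is a source.

source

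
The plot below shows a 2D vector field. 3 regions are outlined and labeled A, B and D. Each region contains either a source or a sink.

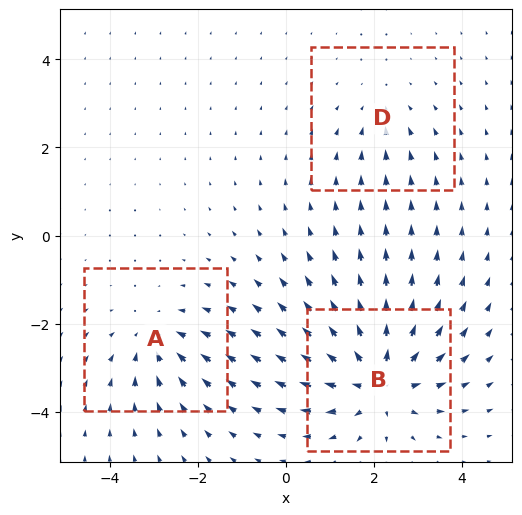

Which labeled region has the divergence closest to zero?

D

Divergence at each region's feature centre — A: about -3, B: about +5, D: about -2. Region D is closest to zero.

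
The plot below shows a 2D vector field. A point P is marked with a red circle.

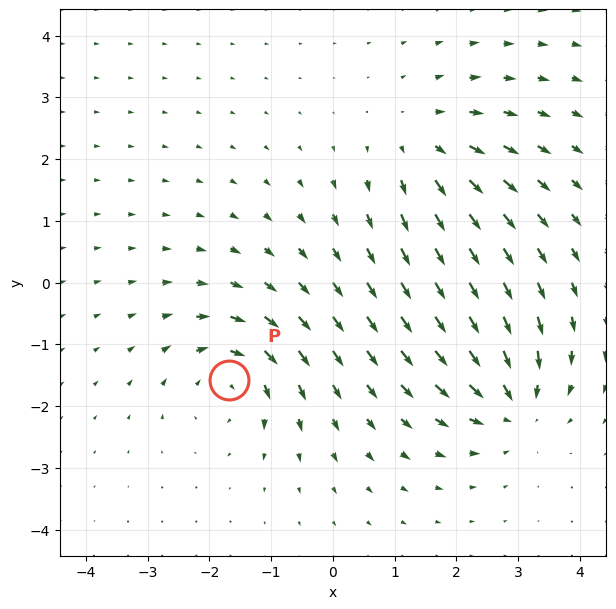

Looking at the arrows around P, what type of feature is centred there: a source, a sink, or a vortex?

At P (-1.7, -1.6) the arrows circulate clockwise. Divergence ≈0, curl about -5 — near-zero divergence with nonzero curl is a vortex.

vortex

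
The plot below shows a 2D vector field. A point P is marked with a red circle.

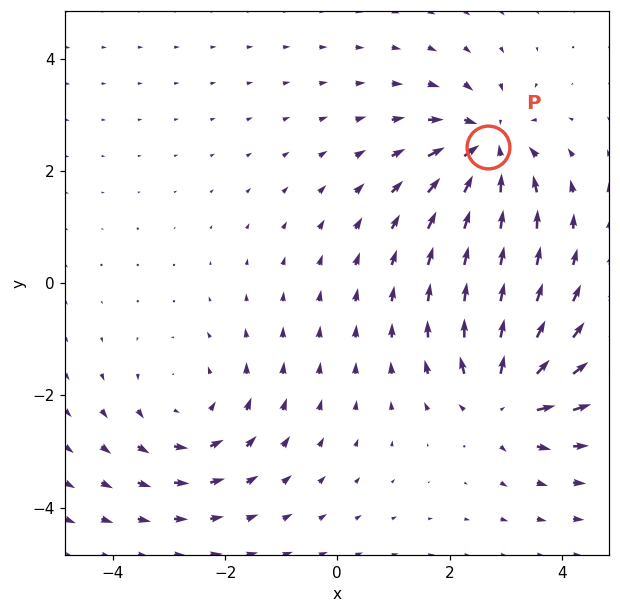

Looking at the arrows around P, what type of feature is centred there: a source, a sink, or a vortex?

sink

At P (2.7, 2.4) the arrows converge inward. Divergence about -6, curl ≈0 — negative divergence with near-zero curl is a sink.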